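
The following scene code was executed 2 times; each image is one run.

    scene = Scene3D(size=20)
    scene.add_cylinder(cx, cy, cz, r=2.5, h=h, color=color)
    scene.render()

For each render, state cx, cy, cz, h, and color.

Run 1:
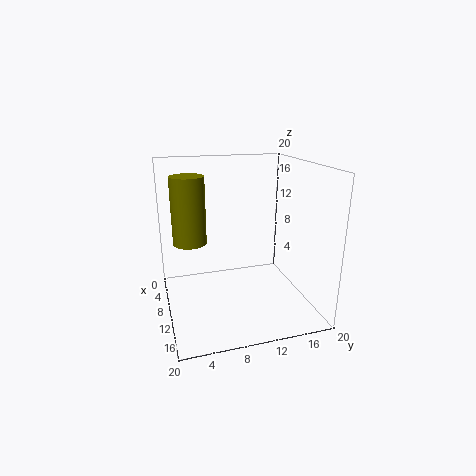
cx = 5
cy = 4
cz = 8
h = 10
color = 'olive'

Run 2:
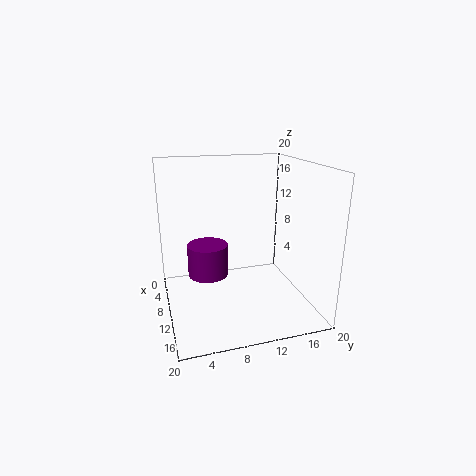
cx = 13.5
cy = 5
cz = 7
h = 4
color = 'purple'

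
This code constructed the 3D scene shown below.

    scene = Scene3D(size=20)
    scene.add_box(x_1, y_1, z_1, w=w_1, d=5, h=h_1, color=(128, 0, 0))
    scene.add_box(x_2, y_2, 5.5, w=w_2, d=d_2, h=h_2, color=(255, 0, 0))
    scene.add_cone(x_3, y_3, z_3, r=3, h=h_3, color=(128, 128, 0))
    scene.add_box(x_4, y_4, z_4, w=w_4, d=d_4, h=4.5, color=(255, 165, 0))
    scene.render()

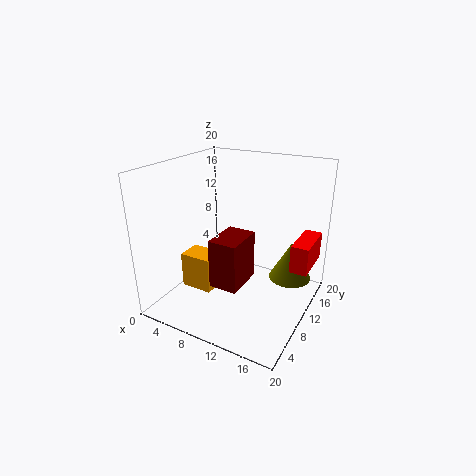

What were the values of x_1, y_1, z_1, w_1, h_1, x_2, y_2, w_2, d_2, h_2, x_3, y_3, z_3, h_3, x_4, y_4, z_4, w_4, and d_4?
x_1 = 10.5, y_1 = 2, z_1 = 7, w_1 = 3.5, h_1 = 6, x_2 = 17, y_2 = 12, w_2 = 2.5, d_2 = 6.5, h_2 = 4, x_3 = 16.5, y_3 = 14, z_3 = 3.5, h_3 = 5.5, x_4 = 6, y_4 = 2.5, z_4 = 5.5, w_4 = 4, d_4 = 3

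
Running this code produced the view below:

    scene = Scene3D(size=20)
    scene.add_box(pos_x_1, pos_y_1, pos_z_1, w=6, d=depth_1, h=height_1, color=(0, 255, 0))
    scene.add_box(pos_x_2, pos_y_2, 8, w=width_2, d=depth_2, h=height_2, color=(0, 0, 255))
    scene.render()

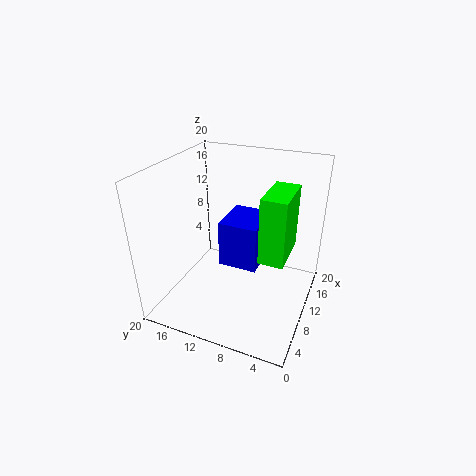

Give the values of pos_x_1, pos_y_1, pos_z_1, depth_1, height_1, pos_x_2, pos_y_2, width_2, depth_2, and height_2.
pos_x_1 = 4; pos_y_1 = 2; pos_z_1 = 11; depth_1 = 3; height_1 = 8; pos_x_2 = 6; pos_y_2 = 6; width_2 = 6; depth_2 = 5; height_2 = 6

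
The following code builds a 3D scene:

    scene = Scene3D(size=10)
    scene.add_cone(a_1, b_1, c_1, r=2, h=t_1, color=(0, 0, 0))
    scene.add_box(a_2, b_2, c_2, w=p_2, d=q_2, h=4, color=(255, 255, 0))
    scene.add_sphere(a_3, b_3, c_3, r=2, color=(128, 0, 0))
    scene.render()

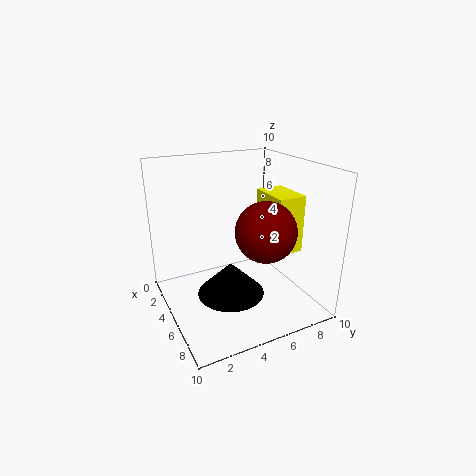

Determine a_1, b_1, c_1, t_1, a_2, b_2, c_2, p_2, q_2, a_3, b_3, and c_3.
a_1 = 8; b_1 = 3; c_1 = 3; t_1 = 2; a_2 = 4; b_2 = 7; c_2 = 4; p_2 = 3; q_2 = 2; a_3 = 7; b_3 = 6; c_3 = 6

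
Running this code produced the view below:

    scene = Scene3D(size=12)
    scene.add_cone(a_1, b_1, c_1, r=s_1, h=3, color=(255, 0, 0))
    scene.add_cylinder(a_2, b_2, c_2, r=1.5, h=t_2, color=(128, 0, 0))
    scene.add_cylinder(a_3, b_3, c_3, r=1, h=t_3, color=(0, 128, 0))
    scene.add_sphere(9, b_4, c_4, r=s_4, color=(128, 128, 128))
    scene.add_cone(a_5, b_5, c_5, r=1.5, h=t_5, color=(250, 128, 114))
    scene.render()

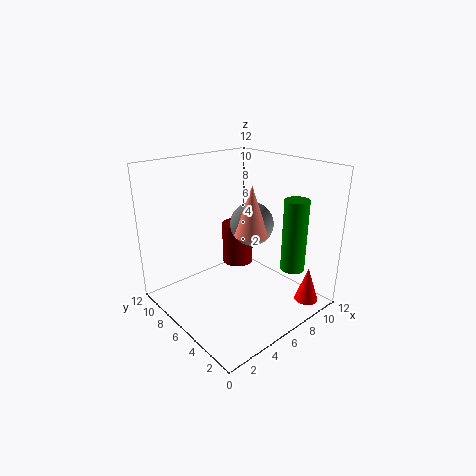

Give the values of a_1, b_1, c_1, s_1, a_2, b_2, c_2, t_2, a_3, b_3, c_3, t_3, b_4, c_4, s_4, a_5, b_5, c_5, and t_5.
a_1 = 10, b_1 = 1.5, c_1 = 0.5, s_1 = 1, a_2 = 9, b_2 = 9.5, c_2 = 1.5, t_2 = 4, a_3 = 9, b_3 = 2.5, c_3 = 3.5, t_3 = 6, b_4 = 7.5, c_4 = 6, s_4 = 2, a_5 = 8, b_5 = 6.5, c_5 = 5.5, t_5 = 4.5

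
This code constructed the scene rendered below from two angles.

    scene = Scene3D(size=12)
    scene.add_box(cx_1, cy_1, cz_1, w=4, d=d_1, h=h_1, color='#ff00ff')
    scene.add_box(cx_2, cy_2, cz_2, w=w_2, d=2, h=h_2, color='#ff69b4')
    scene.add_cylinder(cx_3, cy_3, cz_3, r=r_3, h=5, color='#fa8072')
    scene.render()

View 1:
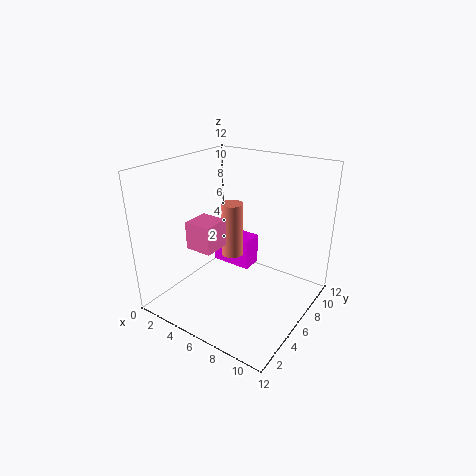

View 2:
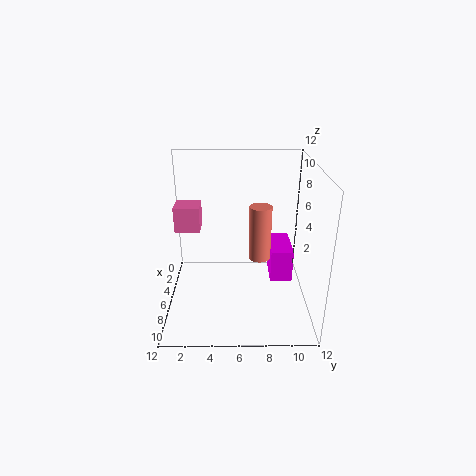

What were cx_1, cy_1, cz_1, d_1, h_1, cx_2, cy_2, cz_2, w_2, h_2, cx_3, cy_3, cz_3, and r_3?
cx_1 = 1, cy_1 = 9, cz_1 = 1, d_1 = 2, h_1 = 3, cx_2 = 5, cy_2 = 1, cz_2 = 7, w_2 = 2, h_2 = 2, cx_3 = 4, cy_3 = 8, cz_3 = 3, r_3 = 1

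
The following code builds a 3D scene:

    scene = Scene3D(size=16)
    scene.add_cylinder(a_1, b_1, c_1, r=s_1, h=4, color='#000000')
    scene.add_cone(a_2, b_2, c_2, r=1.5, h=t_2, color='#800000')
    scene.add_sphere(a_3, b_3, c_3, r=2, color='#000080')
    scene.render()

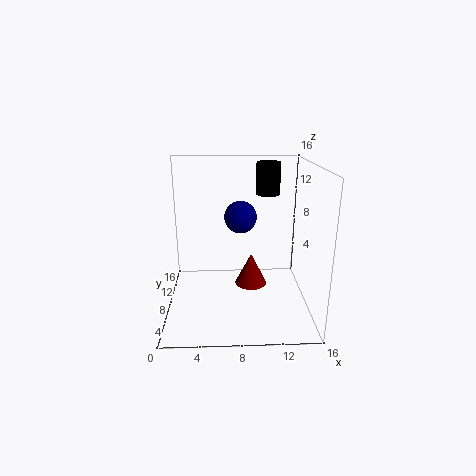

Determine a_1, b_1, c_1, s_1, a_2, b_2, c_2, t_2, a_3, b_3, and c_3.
a_1 = 12; b_1 = 14; c_1 = 11.5; s_1 = 1.5; a_2 = 9; b_2 = 2.5; c_2 = 5.5; t_2 = 3; a_3 = 8.5; b_3 = 12.5; c_3 = 9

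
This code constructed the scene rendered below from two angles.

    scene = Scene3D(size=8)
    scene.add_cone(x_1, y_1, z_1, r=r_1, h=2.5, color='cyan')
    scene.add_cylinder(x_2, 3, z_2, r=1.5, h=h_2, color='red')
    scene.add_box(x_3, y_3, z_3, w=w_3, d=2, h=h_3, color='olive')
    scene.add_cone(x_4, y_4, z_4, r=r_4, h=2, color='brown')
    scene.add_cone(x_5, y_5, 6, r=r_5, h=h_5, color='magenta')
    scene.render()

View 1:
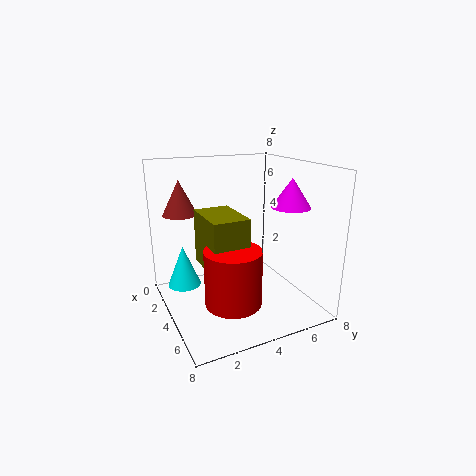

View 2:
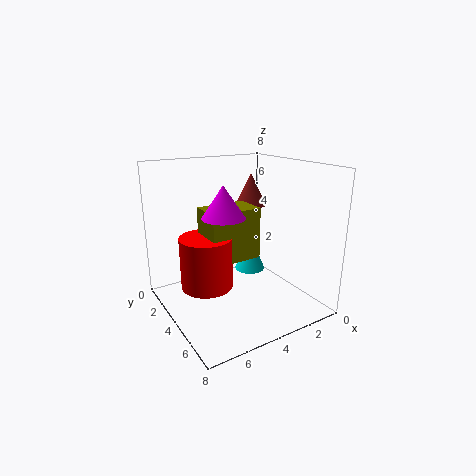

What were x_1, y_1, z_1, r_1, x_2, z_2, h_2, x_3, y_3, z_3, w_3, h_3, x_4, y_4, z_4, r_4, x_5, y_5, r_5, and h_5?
x_1 = 1.5; y_1 = 1.5; z_1 = 0.5; r_1 = 1; x_2 = 5.5; z_2 = 1; h_2 = 3; x_3 = 2.5; y_3 = 2; z_3 = 2.5; w_3 = 3; h_3 = 3; x_4 = 1.5; y_4 = 1.5; z_4 = 5; r_4 = 1; x_5 = 6; y_5 = 6; r_5 = 1; h_5 = 1.5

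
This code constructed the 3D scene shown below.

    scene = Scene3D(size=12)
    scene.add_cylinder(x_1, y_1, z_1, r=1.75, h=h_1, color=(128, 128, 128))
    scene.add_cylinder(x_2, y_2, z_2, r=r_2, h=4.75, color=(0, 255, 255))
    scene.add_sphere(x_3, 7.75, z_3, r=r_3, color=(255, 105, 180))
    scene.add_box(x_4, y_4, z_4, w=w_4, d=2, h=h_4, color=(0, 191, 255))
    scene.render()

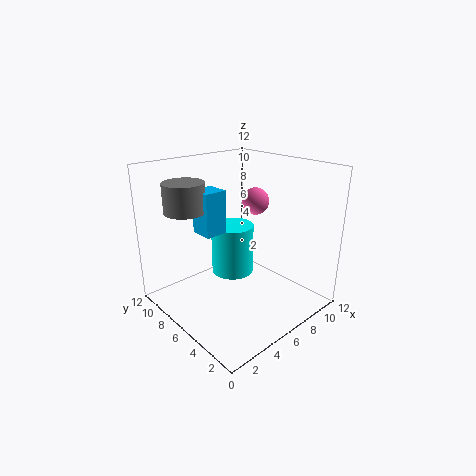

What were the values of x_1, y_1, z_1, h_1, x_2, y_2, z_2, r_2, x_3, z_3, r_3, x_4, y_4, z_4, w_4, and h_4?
x_1 = 3.25, y_1 = 9.5, z_1 = 8, h_1 = 2.5, x_2 = 8, y_2 = 9, z_2 = 1, r_2 = 2, x_3 = 9.75, z_3 = 8, r_3 = 1.25, x_4 = 4, y_4 = 7.5, z_4 = 6, w_4 = 2, h_4 = 3.75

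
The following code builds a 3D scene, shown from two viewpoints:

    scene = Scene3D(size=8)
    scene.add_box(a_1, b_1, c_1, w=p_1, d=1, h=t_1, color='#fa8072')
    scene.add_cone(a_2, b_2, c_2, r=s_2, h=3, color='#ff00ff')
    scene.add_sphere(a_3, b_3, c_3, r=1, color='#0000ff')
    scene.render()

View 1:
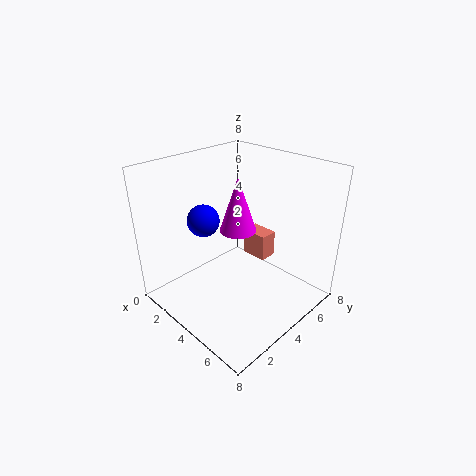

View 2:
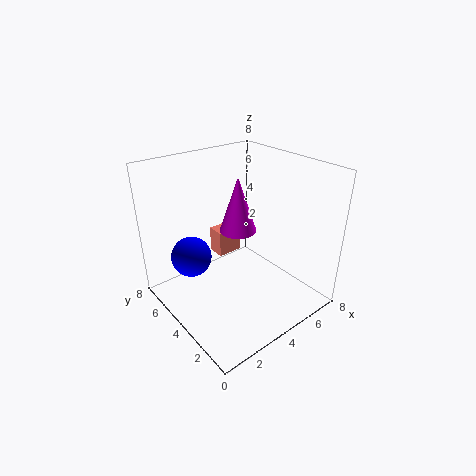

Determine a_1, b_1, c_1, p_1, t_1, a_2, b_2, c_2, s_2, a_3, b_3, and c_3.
a_1 = 3.5
b_1 = 5
c_1 = 2.5
p_1 = 1.5
t_1 = 1.5
a_2 = 4
b_2 = 4
c_2 = 4.5
s_2 = 1
a_3 = 1
b_3 = 4
c_3 = 4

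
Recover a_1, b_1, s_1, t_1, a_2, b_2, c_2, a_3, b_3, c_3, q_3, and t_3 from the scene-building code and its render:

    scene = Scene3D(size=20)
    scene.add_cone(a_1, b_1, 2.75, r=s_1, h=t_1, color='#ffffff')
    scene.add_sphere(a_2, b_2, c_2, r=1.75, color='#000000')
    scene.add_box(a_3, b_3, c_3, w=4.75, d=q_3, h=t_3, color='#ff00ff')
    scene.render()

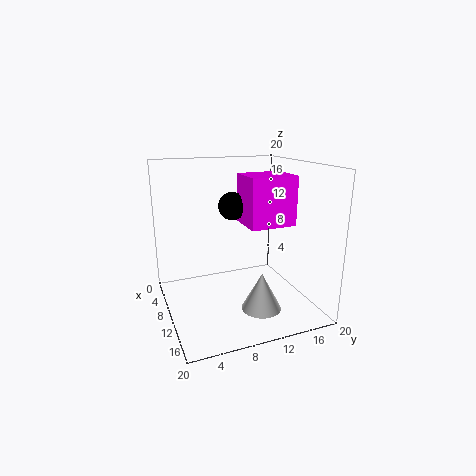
a_1 = 16.75, b_1 = 10.5, s_1 = 2.5, t_1 = 4.75, a_2 = 12.5, b_2 = 8.25, c_2 = 15.25, a_3 = 12.25, b_3 = 9, c_3 = 13.25, q_3 = 5.75, t_3 = 6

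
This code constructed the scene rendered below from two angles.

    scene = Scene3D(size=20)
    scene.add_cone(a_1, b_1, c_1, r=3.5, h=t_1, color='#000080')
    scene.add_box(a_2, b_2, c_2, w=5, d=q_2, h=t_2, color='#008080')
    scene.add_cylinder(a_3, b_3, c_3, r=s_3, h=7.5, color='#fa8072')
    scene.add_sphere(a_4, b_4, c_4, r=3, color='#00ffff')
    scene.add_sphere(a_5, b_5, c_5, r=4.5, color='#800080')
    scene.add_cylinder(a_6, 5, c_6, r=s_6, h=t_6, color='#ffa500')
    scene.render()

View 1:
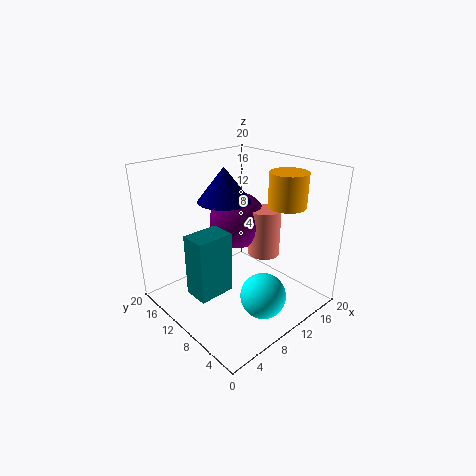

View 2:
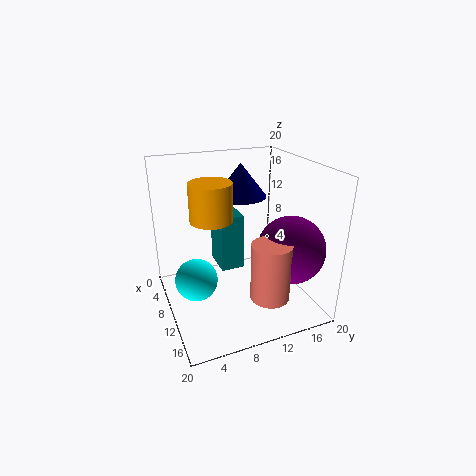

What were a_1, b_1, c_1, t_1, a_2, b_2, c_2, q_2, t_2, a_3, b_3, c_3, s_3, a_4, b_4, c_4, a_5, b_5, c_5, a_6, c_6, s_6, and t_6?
a_1 = 8.5
b_1 = 11
c_1 = 15.5
t_1 = 4.5
a_2 = 2.5
b_2 = 8.5
c_2 = 3.5
q_2 = 3.5
t_2 = 8.5
a_3 = 17
b_3 = 11.5
c_3 = 4.5
s_3 = 2.5
a_4 = 9
b_4 = 4
c_4 = 4
a_5 = 15
b_5 = 15.5
c_5 = 9.5
a_6 = 14
c_6 = 15
s_6 = 2.5
t_6 = 4.5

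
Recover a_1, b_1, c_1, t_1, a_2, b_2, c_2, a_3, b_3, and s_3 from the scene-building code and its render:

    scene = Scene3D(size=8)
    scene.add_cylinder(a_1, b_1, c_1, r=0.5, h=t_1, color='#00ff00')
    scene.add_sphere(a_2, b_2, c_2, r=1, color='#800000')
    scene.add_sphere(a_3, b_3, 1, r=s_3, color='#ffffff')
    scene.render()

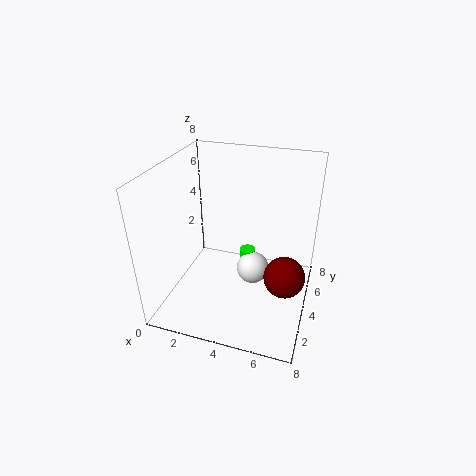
a_1 = 4
b_1 = 6
c_1 = 0.5
t_1 = 1.5
a_2 = 7
b_2 = 2
c_2 = 3.5
a_3 = 4.5
b_3 = 5.5
s_3 = 1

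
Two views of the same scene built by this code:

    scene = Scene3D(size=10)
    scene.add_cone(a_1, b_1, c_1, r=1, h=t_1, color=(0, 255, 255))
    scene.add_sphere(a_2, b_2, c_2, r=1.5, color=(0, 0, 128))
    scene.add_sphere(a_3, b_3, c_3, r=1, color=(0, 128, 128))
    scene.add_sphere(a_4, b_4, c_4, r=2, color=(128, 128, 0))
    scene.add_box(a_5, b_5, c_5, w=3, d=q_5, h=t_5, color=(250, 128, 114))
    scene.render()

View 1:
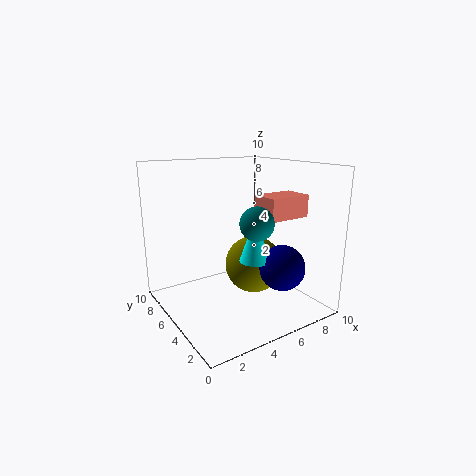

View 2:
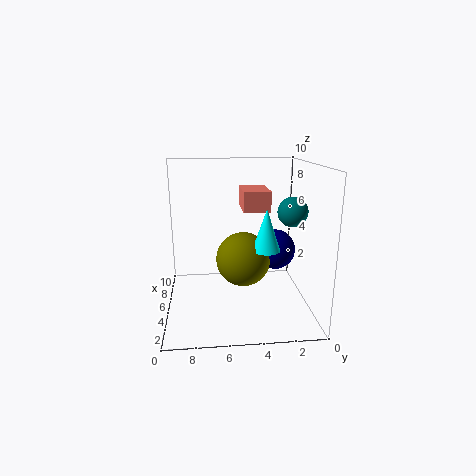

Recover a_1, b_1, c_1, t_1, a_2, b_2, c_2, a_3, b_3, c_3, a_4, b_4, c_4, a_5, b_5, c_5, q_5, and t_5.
a_1 = 5, b_1 = 3, c_1 = 4, t_1 = 3, a_2 = 6.5, b_2 = 2, c_2 = 3.5, a_3 = 4, b_3 = 1.5, c_3 = 7, a_4 = 6, b_4 = 4.5, c_4 = 3, a_5 = 6, b_5 = 2.5, c_5 = 6.5, q_5 = 2, t_5 = 1.5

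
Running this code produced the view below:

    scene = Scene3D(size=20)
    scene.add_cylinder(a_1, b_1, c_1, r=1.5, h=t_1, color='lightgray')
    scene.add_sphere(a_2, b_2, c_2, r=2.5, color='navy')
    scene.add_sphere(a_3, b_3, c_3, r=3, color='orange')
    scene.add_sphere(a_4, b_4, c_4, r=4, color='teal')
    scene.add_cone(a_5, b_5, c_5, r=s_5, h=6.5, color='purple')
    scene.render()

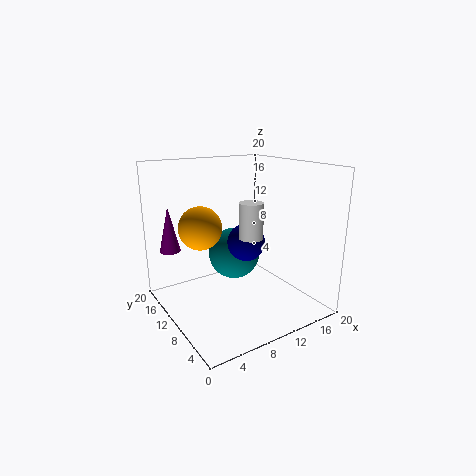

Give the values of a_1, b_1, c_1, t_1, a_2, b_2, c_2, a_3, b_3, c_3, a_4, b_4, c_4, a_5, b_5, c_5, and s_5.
a_1 = 9; b_1 = 5.5; c_1 = 11.5; t_1 = 4.5; a_2 = 10; b_2 = 8; c_2 = 10; a_3 = 5.5; b_3 = 12.5; c_3 = 11.5; a_4 = 12.5; b_4 = 15; c_4 = 5.5; a_5 = 2.5; b_5 = 16.5; c_5 = 7.5; s_5 = 1.5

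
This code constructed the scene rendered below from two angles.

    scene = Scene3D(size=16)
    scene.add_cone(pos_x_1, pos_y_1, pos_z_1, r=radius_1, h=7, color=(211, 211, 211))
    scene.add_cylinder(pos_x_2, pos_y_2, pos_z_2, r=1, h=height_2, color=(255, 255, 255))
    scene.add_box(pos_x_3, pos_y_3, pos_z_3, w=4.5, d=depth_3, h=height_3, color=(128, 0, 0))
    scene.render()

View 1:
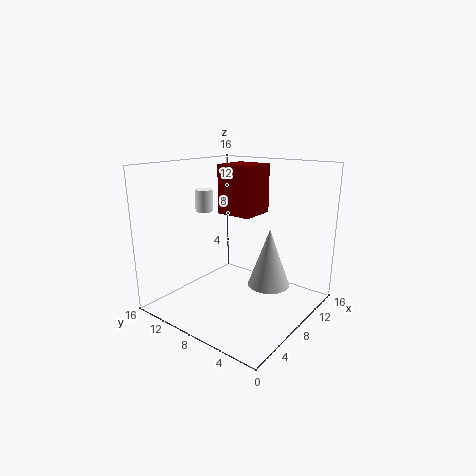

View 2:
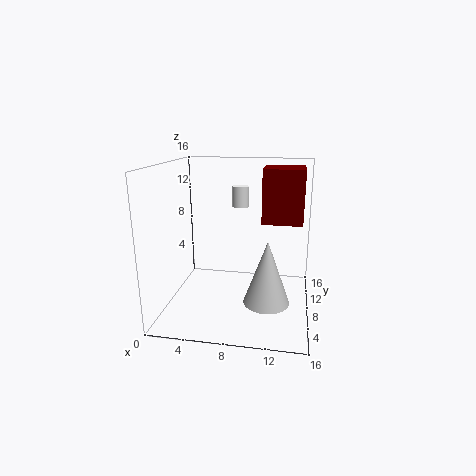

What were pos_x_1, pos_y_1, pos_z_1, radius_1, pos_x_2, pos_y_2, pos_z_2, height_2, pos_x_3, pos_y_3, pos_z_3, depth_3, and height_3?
pos_x_1 = 11.5
pos_y_1 = 6
pos_z_1 = 1.5
radius_1 = 2.5
pos_x_2 = 7.5
pos_y_2 = 12.5
pos_z_2 = 10.5
height_2 = 2.5
pos_x_3 = 10.5
pos_y_3 = 8.5
pos_z_3 = 9.5
depth_3 = 4.5
height_3 = 6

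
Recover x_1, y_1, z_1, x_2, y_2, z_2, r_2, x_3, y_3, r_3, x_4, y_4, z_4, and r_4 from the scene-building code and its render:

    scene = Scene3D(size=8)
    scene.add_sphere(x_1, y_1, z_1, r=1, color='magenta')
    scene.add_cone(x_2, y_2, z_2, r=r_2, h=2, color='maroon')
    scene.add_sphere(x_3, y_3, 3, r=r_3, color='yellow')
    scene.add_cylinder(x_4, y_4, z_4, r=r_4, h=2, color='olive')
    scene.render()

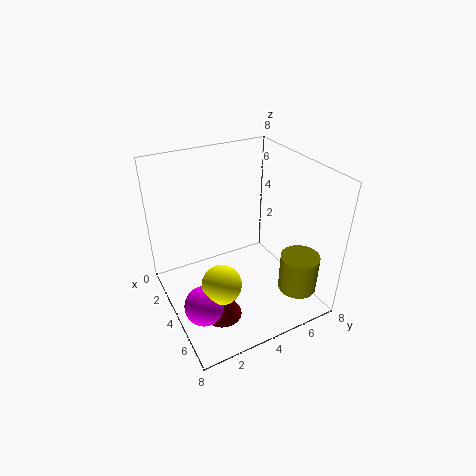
x_1 = 6
y_1 = 1
z_1 = 2
x_2 = 6
y_2 = 2
z_2 = 1
r_2 = 1
x_3 = 6
y_3 = 2
r_3 = 1
x_4 = 7
y_4 = 6
z_4 = 2
r_4 = 1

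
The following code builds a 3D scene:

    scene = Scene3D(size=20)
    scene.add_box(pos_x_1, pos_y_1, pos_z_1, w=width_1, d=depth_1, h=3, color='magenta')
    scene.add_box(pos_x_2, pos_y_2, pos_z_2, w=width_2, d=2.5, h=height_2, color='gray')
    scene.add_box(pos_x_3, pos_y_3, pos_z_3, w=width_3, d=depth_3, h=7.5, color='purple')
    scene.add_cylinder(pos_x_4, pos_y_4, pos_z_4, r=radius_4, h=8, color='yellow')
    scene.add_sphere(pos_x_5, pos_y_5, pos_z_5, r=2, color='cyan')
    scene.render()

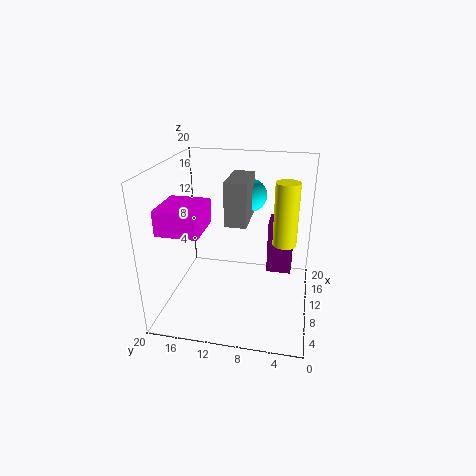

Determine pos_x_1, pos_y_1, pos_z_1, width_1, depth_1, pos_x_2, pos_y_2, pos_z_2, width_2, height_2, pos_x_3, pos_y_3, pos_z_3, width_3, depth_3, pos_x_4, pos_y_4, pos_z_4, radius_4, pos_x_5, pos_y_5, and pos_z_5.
pos_x_1 = 0.5; pos_y_1 = 12.5; pos_z_1 = 14; width_1 = 5.5; depth_1 = 5; pos_x_2 = 2.5; pos_y_2 = 7.5; pos_z_2 = 15; width_2 = 5.5; height_2 = 5; pos_x_3 = 11; pos_y_3 = 2.5; pos_z_3 = 4.5; width_3 = 4; depth_3 = 3.5; pos_x_4 = 7.5; pos_y_4 = 3.5; pos_z_4 = 11; radius_4 = 1.5; pos_x_5 = 8; pos_y_5 = 8; pos_z_5 = 17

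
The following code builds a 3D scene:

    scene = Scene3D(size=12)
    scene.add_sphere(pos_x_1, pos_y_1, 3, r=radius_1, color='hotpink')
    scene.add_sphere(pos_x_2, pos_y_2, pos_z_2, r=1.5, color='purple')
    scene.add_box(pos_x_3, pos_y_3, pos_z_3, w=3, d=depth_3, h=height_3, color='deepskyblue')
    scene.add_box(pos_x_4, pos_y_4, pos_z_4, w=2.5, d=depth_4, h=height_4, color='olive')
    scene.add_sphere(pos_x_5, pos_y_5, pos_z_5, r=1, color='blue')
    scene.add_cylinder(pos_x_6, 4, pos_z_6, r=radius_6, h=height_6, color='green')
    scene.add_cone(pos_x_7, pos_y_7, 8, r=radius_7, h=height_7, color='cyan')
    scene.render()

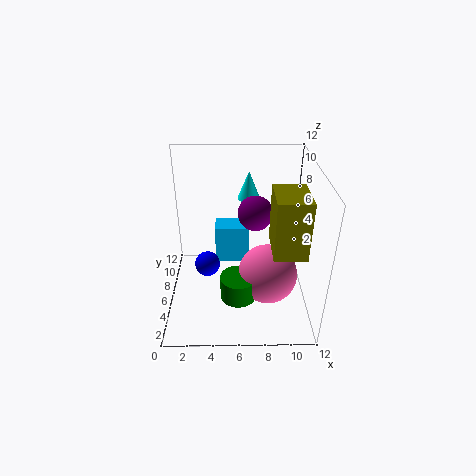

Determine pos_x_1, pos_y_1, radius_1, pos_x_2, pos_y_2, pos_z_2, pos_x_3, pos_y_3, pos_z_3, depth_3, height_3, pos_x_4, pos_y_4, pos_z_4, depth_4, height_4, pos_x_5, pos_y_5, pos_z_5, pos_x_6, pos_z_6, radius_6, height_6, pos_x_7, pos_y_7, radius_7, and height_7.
pos_x_1 = 8.5, pos_y_1 = 5, radius_1 = 2.5, pos_x_2 = 7.5, pos_y_2 = 7.5, pos_z_2 = 7.5, pos_x_3 = 4, pos_y_3 = 7.5, pos_z_3 = 2.5, depth_3 = 2, height_3 = 3.5, pos_x_4 = 8.5, pos_y_4 = 2, pos_z_4 = 6.5, depth_4 = 3.5, height_4 = 4.5, pos_x_5 = 3.5, pos_y_5 = 4.5, pos_z_5 = 4.5, pos_x_6 = 6, pos_z_6 = 1.5, radius_6 = 1.5, height_6 = 2, pos_x_7 = 7, pos_y_7 = 9.5, radius_7 = 1, height_7 = 2.5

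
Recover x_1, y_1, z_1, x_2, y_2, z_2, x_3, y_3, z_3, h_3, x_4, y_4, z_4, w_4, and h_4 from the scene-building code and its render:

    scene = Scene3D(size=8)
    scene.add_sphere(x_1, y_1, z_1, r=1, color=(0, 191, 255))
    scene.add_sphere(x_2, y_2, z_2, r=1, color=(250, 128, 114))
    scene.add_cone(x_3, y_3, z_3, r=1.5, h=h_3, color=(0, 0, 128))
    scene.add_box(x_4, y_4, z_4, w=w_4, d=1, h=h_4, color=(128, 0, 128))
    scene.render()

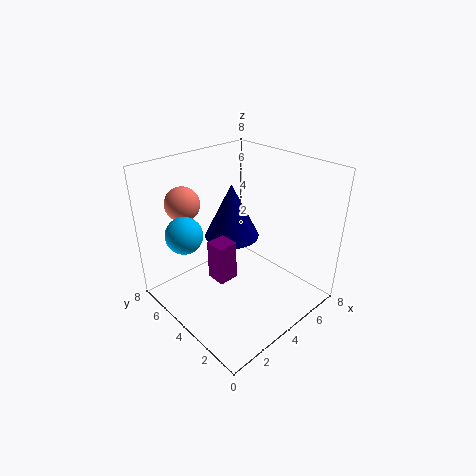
x_1 = 1.5; y_1 = 5.5; z_1 = 4.5; x_2 = 2.5; y_2 = 7; z_2 = 5.5; x_3 = 4; y_3 = 4.5; z_3 = 4; h_3 = 3; x_4 = 1.5; y_4 = 2.5; z_4 = 3; w_4 = 1; h_4 = 2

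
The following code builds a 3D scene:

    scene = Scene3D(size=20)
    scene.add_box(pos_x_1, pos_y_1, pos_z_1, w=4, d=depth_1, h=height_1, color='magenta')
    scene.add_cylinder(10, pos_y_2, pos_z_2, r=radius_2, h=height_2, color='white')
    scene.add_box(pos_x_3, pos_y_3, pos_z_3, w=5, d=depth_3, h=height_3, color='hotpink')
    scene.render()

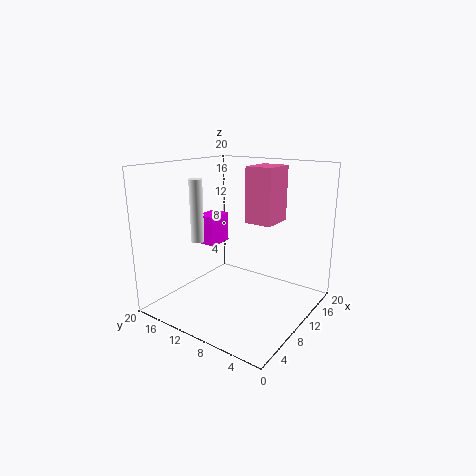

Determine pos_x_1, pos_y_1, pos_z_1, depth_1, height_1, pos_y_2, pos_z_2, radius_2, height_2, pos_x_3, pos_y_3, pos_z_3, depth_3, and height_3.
pos_x_1 = 10.5
pos_y_1 = 15
pos_z_1 = 7.5
depth_1 = 3
height_1 = 4.5
pos_y_2 = 17.5
pos_z_2 = 8
radius_2 = 1
height_2 = 9.5
pos_x_3 = 12.5
pos_y_3 = 6.5
pos_z_3 = 11.5
depth_3 = 4
height_3 = 8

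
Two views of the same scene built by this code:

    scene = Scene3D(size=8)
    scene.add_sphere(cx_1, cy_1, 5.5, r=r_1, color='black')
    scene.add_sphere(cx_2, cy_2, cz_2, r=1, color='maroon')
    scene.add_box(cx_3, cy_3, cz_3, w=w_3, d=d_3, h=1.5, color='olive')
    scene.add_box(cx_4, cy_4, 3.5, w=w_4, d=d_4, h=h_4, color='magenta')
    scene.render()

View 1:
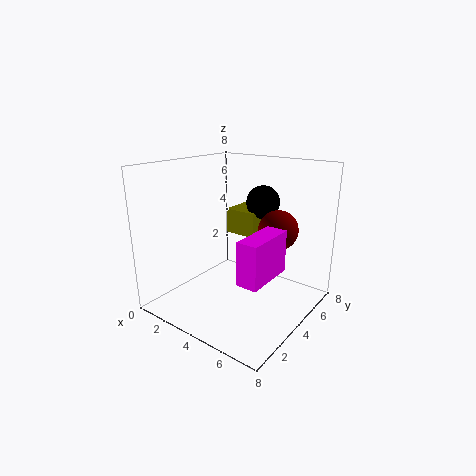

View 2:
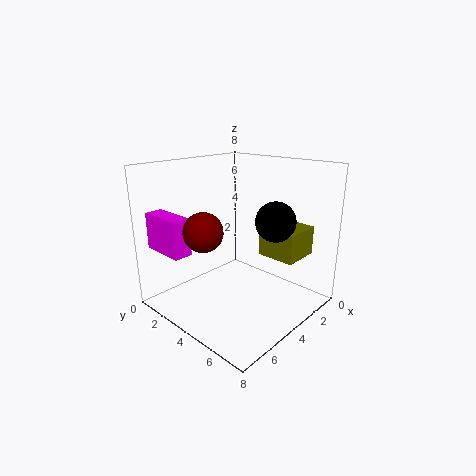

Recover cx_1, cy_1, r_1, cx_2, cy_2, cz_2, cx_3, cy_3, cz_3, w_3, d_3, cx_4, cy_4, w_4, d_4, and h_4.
cx_1 = 4; cy_1 = 6.5; r_1 = 1; cx_2 = 6.5; cy_2 = 4; cz_2 = 5; cx_3 = 2; cy_3 = 5.5; cz_3 = 3.5; w_3 = 2; d_3 = 2; cx_4 = 6.5; cy_4 = 0.5; w_4 = 1; d_4 = 2.5; h_4 = 2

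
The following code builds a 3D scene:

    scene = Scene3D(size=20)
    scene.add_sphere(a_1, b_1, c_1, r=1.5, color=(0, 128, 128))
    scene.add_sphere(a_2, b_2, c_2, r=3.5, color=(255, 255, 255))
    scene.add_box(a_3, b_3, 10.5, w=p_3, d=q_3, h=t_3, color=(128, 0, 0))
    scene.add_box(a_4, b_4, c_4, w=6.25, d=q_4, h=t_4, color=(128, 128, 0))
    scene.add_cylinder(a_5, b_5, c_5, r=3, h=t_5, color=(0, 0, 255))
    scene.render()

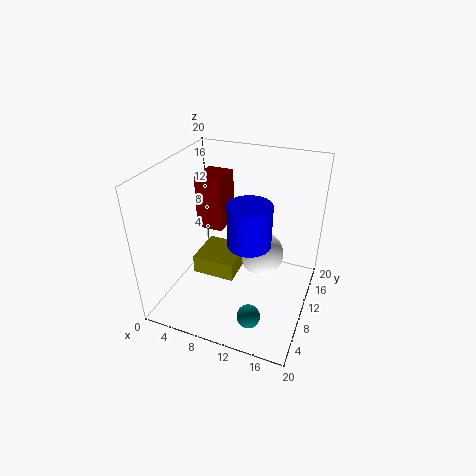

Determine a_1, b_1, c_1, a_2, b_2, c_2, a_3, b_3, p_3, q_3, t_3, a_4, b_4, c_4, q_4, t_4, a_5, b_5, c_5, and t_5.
a_1 = 14.25, b_1 = 3, c_1 = 3.25, a_2 = 11.75, b_2 = 15.75, c_2 = 4, a_3 = 3.75, b_3 = 10, p_3 = 3.75, q_3 = 4.5, t_3 = 7.5, a_4 = 3.25, b_4 = 8.75, c_4 = 3, q_4 = 6.25, t_4 = 2.75, a_5 = 11.75, b_5 = 9.75, c_5 = 9.5, t_5 = 6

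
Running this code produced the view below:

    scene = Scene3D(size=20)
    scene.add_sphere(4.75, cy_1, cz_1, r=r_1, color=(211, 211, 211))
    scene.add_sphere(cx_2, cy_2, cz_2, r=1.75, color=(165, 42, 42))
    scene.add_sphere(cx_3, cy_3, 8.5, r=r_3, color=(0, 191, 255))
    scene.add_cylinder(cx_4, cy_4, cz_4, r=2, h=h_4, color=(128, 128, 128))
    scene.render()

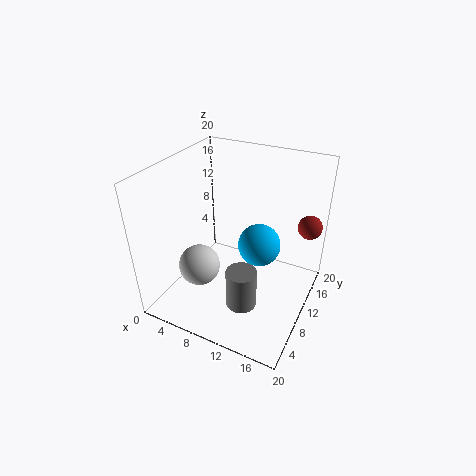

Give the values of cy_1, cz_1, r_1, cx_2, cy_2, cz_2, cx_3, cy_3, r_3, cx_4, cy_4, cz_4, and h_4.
cy_1 = 7.75, cz_1 = 5, r_1 = 3, cx_2 = 18.25, cy_2 = 16.75, cz_2 = 10.25, cx_3 = 12.5, cy_3 = 11.75, r_3 = 3, cx_4 = 13, cy_4 = 5, cz_4 = 3.5, h_4 = 5.25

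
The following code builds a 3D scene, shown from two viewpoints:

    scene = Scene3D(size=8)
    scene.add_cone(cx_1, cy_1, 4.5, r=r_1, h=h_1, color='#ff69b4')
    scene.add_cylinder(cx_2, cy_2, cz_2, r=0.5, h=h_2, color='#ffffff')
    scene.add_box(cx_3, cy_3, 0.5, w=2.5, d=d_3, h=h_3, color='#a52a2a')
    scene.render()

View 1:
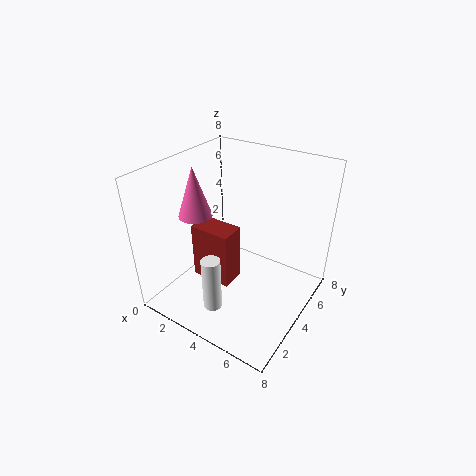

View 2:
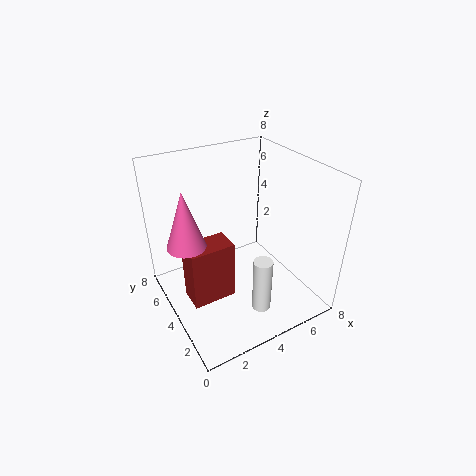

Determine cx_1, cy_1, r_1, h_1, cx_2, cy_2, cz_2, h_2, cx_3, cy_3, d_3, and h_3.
cx_1 = 1; cy_1 = 4; r_1 = 1; h_1 = 3; cx_2 = 4; cy_2 = 1.5; cz_2 = 1; h_2 = 3; cx_3 = 1; cy_3 = 3.5; d_3 = 1.5; h_3 = 3.5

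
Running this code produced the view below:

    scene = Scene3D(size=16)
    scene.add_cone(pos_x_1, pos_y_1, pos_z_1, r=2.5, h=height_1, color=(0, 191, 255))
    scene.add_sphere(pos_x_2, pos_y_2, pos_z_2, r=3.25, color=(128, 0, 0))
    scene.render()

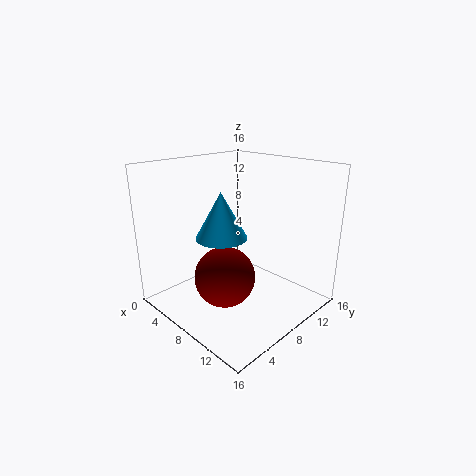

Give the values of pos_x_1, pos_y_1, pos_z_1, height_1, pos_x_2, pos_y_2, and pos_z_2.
pos_x_1 = 9.75
pos_y_1 = 4
pos_z_1 = 9.75
height_1 = 4.5
pos_x_2 = 8.75
pos_y_2 = 5.25
pos_z_2 = 4.5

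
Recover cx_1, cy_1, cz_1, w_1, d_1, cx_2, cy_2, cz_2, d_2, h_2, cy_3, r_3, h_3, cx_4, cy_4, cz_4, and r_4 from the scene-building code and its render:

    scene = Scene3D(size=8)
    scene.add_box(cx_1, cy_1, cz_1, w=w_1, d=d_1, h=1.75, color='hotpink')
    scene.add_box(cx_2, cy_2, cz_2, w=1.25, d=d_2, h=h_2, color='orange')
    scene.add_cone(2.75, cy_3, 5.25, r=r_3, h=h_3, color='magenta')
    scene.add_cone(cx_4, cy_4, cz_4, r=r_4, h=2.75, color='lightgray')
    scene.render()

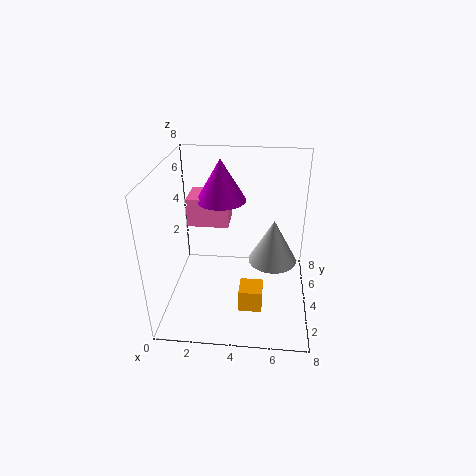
cx_1 = 0.75
cy_1 = 5.5
cz_1 = 3.75
w_1 = 2.5
d_1 = 2
cx_2 = 4.25
cy_2 = 1.75
cz_2 = 0.75
d_2 = 1.25
h_2 = 1.25
cy_3 = 6.25
r_3 = 1.5
h_3 = 2.5
cx_4 = 6
cy_4 = 5.75
cz_4 = 1.5
r_4 = 1.5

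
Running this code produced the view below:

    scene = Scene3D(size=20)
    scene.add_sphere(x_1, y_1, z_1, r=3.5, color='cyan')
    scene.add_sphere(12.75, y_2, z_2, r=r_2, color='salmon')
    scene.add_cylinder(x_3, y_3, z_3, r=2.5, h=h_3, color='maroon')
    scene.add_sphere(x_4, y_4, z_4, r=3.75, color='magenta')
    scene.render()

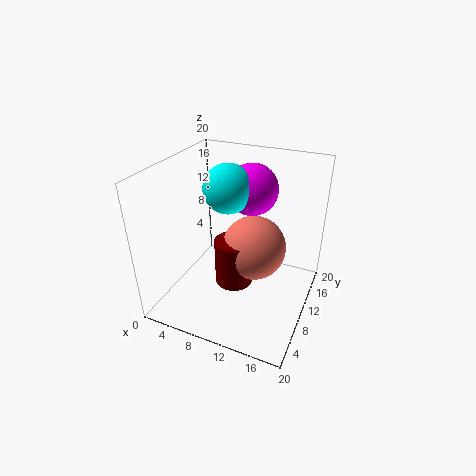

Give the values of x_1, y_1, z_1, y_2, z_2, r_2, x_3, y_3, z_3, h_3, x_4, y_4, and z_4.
x_1 = 7.5; y_1 = 12.25; z_1 = 16; y_2 = 9; z_2 = 9.75; r_2 = 4.25; x_3 = 10.75; y_3 = 7; z_3 = 5.25; h_3 = 6.25; x_4 = 10; y_4 = 15; z_4 = 15.25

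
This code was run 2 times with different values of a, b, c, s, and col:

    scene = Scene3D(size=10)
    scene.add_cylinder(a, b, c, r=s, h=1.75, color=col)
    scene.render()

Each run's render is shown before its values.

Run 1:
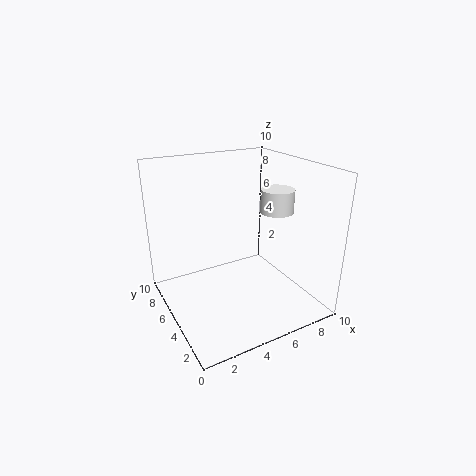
a = 8.75, b = 5.75, c = 6, s = 1.25, col = 'white'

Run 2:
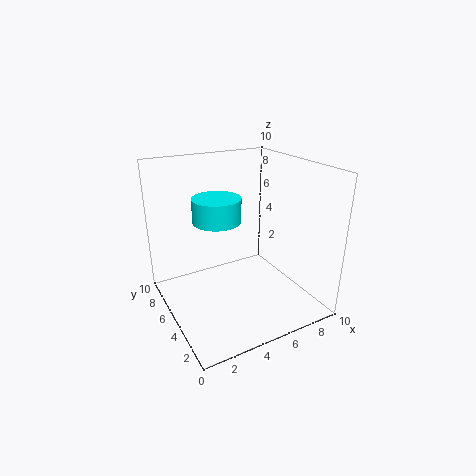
a = 4.25, b = 6.75, c = 5.75, s = 1.75, col = 'cyan'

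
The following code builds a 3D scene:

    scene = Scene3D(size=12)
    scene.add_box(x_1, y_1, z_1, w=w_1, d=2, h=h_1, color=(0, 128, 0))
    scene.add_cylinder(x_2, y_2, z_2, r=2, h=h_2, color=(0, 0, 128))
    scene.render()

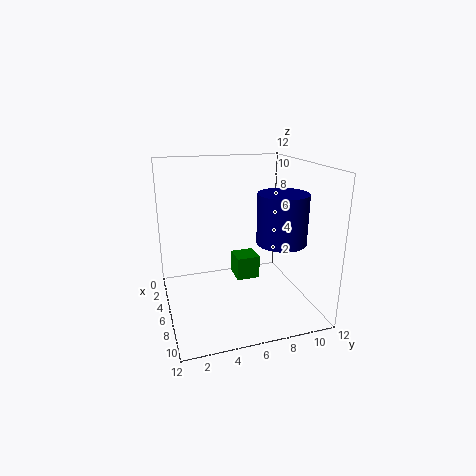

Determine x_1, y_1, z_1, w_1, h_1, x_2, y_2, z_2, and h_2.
x_1 = 4, y_1 = 6, z_1 = 2, w_1 = 2, h_1 = 2, x_2 = 8, y_2 = 9, z_2 = 6, h_2 = 4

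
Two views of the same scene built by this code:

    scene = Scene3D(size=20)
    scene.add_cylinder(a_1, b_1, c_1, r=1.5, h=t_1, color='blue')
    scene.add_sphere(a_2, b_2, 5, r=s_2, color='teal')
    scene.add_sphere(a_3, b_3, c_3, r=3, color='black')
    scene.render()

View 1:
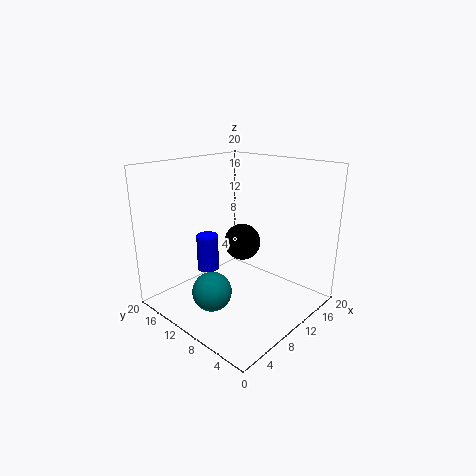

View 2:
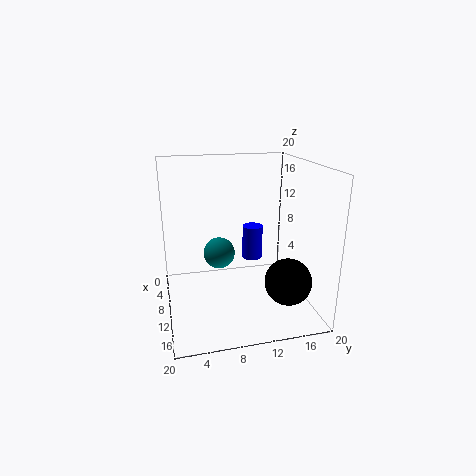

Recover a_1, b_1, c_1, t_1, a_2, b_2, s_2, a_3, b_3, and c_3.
a_1 = 7; b_1 = 13; c_1 = 5.5; t_1 = 5; a_2 = 3.5; b_2 = 8.5; s_2 = 2.5; a_3 = 16.5; b_3 = 15; c_3 = 6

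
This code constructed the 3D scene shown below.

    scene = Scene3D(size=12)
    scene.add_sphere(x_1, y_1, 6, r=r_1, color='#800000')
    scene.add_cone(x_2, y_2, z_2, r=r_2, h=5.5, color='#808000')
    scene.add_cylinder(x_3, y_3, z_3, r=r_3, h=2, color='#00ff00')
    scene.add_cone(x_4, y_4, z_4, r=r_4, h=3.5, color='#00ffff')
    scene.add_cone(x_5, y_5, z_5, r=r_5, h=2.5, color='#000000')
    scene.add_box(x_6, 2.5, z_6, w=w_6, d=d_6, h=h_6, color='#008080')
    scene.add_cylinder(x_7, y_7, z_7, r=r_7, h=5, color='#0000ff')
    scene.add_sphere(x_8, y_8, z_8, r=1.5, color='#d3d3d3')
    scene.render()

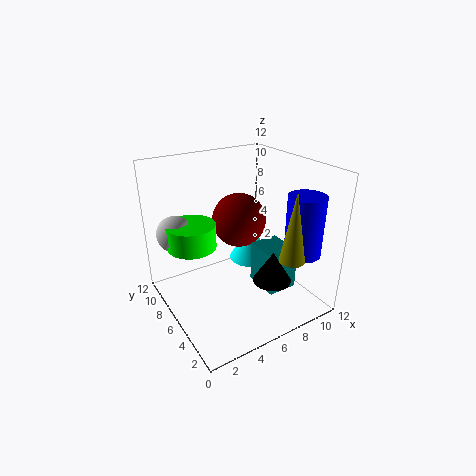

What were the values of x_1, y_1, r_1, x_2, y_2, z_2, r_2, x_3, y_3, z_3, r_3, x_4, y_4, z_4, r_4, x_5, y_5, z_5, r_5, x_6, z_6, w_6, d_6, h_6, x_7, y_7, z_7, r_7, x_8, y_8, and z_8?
x_1 = 8, y_1 = 9, r_1 = 2.5, x_2 = 8, y_2 = 1.5, z_2 = 5.5, r_2 = 1, x_3 = 2.5, y_3 = 7.5, z_3 = 5.5, r_3 = 2, x_4 = 9, y_4 = 8.5, z_4 = 2, r_4 = 2, x_5 = 7, y_5 = 2.5, z_5 = 3.5, r_5 = 1.5, x_6 = 7, z_6 = 2, w_6 = 2.5, d_6 = 3, h_6 = 3.5, x_7 = 10, y_7 = 2.5, z_7 = 5, r_7 = 1.5, x_8 = 1.5, y_8 = 8.5, z_8 = 6.5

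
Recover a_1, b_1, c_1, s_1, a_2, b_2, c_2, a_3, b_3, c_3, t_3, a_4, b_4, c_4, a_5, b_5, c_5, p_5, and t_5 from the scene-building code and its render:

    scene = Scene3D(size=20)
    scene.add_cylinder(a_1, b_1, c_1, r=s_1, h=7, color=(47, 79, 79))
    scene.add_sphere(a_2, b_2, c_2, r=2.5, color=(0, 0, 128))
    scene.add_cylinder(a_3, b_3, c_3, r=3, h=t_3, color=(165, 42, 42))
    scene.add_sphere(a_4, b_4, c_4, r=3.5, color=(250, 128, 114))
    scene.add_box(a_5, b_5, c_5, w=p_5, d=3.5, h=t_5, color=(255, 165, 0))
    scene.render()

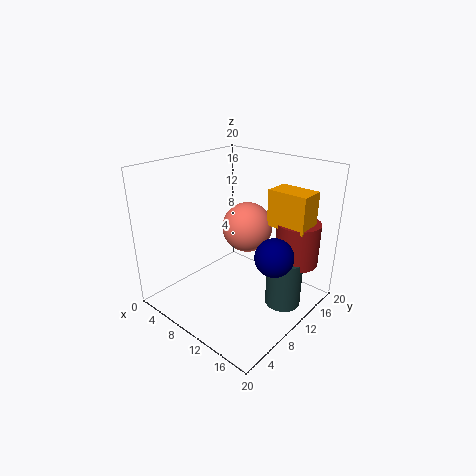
a_1 = 16, b_1 = 13, c_1 = 0.5, s_1 = 2.5, a_2 = 16.5, b_2 = 9.5, c_2 = 9.5, a_3 = 16.5, b_3 = 15, c_3 = 6.5, t_3 = 6, a_4 = 10, b_4 = 12, c_4 = 11, a_5 = 13, b_5 = 12.5, c_5 = 12, p_5 = 5.5, t_5 = 5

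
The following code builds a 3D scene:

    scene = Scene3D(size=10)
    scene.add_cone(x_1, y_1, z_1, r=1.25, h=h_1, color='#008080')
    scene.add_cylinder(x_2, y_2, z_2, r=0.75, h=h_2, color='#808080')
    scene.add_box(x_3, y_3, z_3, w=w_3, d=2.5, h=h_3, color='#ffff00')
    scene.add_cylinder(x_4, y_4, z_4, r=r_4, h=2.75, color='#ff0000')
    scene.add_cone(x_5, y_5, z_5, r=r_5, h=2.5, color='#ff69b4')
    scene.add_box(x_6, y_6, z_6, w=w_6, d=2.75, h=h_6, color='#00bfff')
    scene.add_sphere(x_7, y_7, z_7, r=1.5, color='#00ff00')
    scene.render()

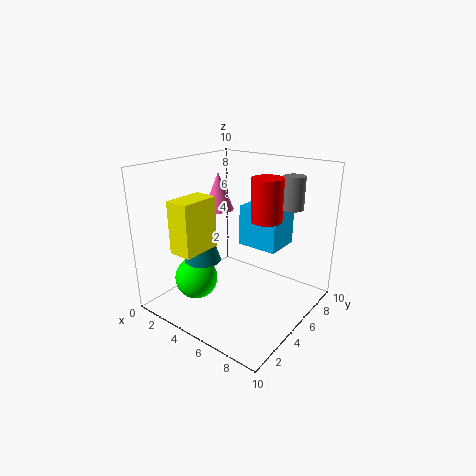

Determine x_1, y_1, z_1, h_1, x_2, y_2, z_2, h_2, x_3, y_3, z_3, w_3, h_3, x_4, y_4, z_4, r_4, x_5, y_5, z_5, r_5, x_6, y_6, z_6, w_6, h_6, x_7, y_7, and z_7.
x_1 = 3.25
y_1 = 3.25
z_1 = 3.5
h_1 = 4
x_2 = 7.75
y_2 = 7.5
z_2 = 7
h_2 = 2.25
x_3 = 3.5
y_3 = 0.25
z_3 = 5.25
w_3 = 1.5
h_3 = 3.25
x_4 = 7.25
y_4 = 5
z_4 = 6.75
r_4 = 1
x_5 = 3.75
y_5 = 4.5
z_5 = 7
r_5 = 1
x_6 = 4
y_6 = 6.5
z_6 = 3.75
w_6 = 3
h_6 = 3
x_7 = 2.75
y_7 = 3
z_7 = 2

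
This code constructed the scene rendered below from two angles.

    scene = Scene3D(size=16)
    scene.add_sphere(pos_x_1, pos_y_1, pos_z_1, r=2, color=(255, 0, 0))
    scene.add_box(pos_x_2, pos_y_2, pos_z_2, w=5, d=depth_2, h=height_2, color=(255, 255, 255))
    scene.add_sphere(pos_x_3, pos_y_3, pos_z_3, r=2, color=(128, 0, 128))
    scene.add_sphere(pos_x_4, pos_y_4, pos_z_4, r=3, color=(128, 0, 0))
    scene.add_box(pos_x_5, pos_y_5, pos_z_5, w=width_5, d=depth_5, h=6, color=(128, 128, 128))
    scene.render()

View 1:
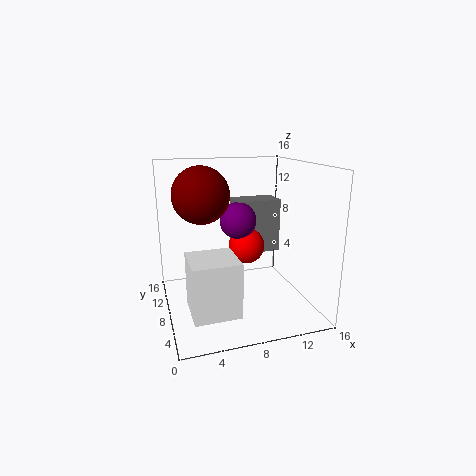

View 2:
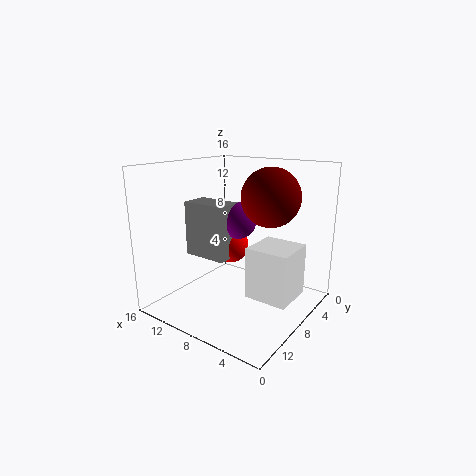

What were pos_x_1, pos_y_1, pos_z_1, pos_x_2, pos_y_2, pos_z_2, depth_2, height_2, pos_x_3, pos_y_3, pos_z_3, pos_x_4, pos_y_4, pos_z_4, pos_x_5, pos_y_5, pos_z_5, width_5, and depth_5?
pos_x_1 = 9, pos_y_1 = 8, pos_z_1 = 7, pos_x_2 = 2, pos_y_2 = 3, pos_z_2 = 1, depth_2 = 5, height_2 = 6, pos_x_3 = 8, pos_y_3 = 8, pos_z_3 = 10, pos_x_4 = 4, pos_y_4 = 8, pos_z_4 = 13, pos_x_5 = 8, pos_y_5 = 8, pos_z_5 = 6, width_5 = 5, depth_5 = 3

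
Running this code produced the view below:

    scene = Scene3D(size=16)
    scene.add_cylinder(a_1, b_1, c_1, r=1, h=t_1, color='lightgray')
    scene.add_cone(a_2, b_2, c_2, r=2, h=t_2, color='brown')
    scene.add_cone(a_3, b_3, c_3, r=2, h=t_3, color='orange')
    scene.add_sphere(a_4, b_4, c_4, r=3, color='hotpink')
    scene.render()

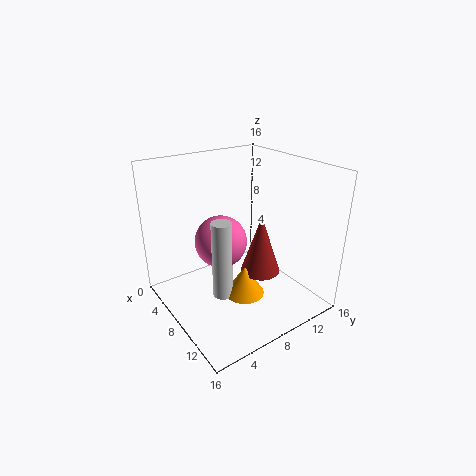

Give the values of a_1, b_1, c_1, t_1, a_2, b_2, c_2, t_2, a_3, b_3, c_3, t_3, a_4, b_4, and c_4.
a_1 = 11
b_1 = 4
c_1 = 4
t_1 = 8
a_2 = 12
b_2 = 8
c_2 = 6
t_2 = 6
a_3 = 12
b_3 = 6
c_3 = 4
t_3 = 3
a_4 = 6
b_4 = 7
c_4 = 7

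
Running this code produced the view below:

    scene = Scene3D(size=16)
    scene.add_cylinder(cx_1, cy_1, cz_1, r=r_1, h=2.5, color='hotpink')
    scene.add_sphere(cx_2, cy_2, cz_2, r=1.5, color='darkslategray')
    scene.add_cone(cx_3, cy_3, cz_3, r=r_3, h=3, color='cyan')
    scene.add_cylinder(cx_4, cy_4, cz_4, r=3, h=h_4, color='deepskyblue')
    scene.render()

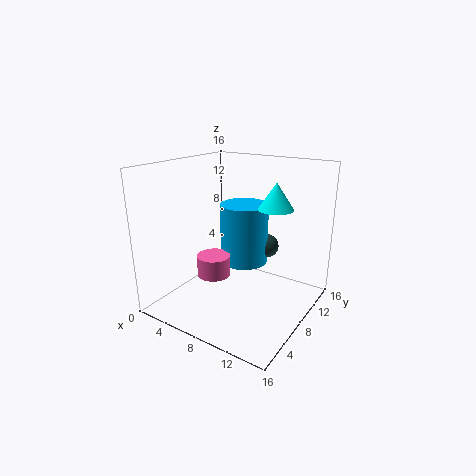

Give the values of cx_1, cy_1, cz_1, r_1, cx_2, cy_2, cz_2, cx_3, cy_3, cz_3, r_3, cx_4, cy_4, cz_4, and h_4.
cx_1 = 4.5, cy_1 = 8, cz_1 = 2.5, r_1 = 2, cx_2 = 8.5, cy_2 = 14, cz_2 = 5, cx_3 = 11, cy_3 = 11, cz_3 = 11, r_3 = 2, cx_4 = 6, cy_4 = 12.5, cz_4 = 3, h_4 = 7.5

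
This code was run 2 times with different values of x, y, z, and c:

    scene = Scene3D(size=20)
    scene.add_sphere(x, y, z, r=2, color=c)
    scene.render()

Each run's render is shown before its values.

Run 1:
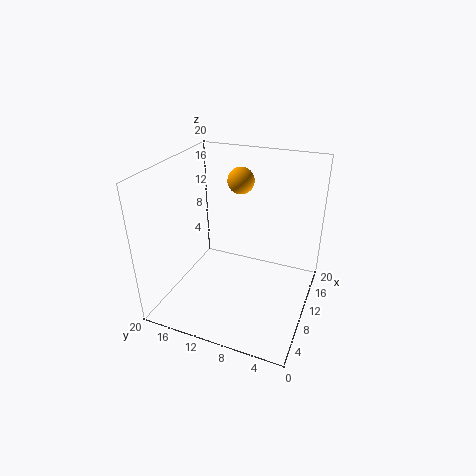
x = 16, y = 12, z = 16, c = 'orange'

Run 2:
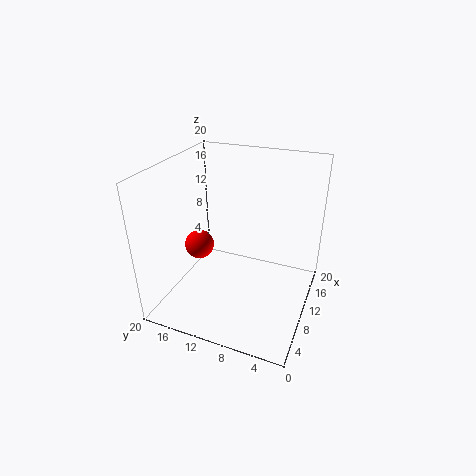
x = 8, y = 15, z = 9, c = 'red'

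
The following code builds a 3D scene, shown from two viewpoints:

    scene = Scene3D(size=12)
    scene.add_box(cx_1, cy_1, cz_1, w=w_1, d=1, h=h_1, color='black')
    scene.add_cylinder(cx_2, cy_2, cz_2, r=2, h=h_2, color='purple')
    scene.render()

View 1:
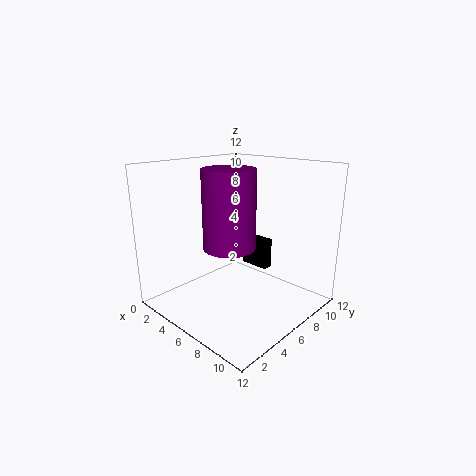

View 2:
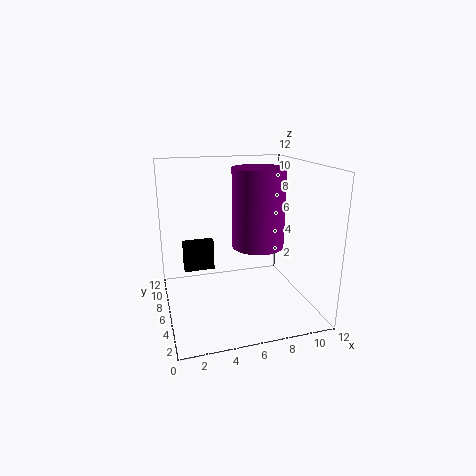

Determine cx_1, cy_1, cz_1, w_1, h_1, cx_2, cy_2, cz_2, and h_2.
cx_1 = 2; cy_1 = 11; cz_1 = 1; w_1 = 3; h_1 = 3; cx_2 = 7; cy_2 = 4; cz_2 = 6; h_2 = 6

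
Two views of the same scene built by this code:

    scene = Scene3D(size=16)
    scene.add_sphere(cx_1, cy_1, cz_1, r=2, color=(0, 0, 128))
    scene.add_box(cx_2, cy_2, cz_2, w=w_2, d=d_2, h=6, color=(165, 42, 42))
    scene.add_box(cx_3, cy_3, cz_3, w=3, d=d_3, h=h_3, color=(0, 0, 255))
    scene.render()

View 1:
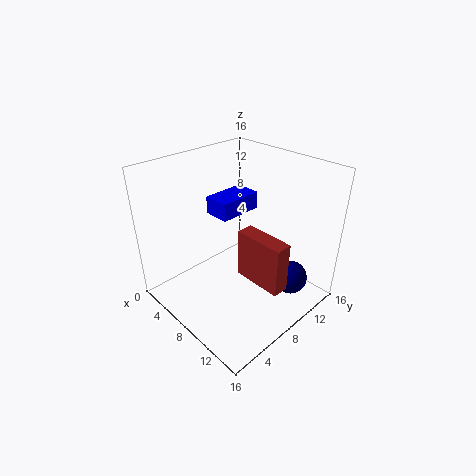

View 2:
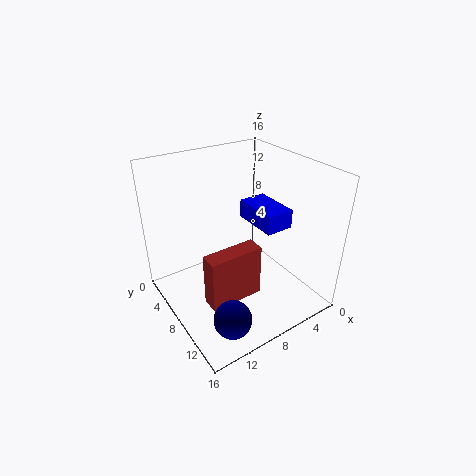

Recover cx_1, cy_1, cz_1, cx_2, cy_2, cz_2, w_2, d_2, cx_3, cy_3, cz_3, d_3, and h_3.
cx_1 = 12; cy_1 = 13; cz_1 = 2; cx_2 = 7; cy_2 = 9; cz_2 = 2; w_2 = 6; d_2 = 2; cx_3 = 4; cy_3 = 7; cz_3 = 10; d_3 = 5; h_3 = 2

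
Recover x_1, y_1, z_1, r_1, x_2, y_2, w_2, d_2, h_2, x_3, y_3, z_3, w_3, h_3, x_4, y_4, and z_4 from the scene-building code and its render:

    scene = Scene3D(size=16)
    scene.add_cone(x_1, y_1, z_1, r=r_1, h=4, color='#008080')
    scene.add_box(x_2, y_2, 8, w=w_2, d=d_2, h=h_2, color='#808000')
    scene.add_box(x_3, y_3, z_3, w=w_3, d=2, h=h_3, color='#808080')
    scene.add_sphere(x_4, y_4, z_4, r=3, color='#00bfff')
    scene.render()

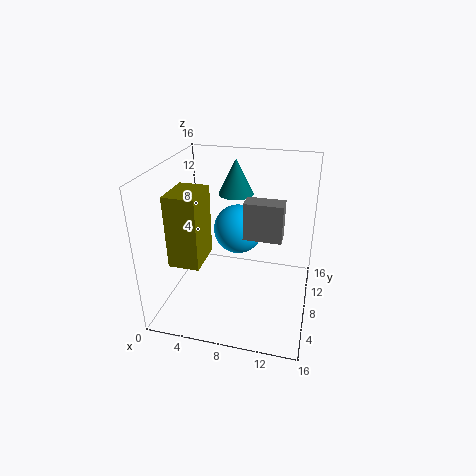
x_1 = 7
y_1 = 11
z_1 = 12
r_1 = 2
x_2 = 3
y_2 = 1
w_2 = 3
d_2 = 4
h_2 = 7
x_3 = 9
y_3 = 6
z_3 = 9
w_3 = 4
h_3 = 4
x_4 = 7
y_4 = 12
z_4 = 7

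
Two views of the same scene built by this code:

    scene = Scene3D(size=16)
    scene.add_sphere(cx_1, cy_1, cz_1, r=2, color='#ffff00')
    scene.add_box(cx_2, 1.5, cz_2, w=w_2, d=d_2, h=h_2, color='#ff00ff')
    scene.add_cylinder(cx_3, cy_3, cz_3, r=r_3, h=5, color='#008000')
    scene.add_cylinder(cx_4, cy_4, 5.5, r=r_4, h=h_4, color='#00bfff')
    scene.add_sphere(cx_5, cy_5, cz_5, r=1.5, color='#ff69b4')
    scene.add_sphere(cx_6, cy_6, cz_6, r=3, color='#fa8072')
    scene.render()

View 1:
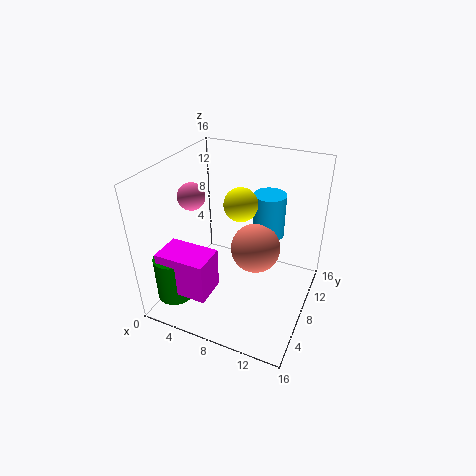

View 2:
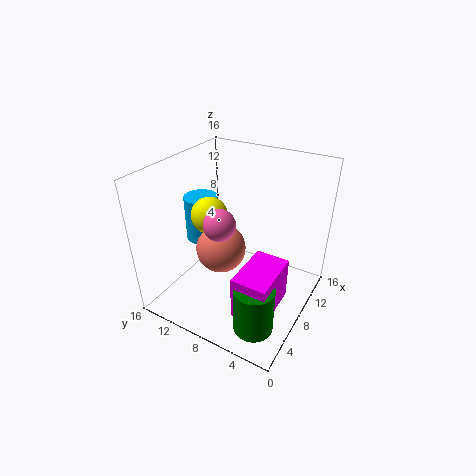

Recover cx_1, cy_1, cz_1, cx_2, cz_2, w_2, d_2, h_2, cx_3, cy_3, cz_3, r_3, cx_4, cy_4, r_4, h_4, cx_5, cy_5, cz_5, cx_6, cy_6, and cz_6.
cx_1 = 7
cy_1 = 11
cz_1 = 10.5
cx_2 = 1.5
cz_2 = 3.5
w_2 = 5.5
d_2 = 3.5
h_2 = 4.5
cx_3 = 2.5
cy_3 = 3
cz_3 = 2
r_3 = 2
cx_4 = 9.5
cy_4 = 14
r_4 = 2
h_4 = 5.5
cx_5 = 3
cy_5 = 7
cz_5 = 12.5
cx_6 = 9
cy_6 = 11
cz_6 = 5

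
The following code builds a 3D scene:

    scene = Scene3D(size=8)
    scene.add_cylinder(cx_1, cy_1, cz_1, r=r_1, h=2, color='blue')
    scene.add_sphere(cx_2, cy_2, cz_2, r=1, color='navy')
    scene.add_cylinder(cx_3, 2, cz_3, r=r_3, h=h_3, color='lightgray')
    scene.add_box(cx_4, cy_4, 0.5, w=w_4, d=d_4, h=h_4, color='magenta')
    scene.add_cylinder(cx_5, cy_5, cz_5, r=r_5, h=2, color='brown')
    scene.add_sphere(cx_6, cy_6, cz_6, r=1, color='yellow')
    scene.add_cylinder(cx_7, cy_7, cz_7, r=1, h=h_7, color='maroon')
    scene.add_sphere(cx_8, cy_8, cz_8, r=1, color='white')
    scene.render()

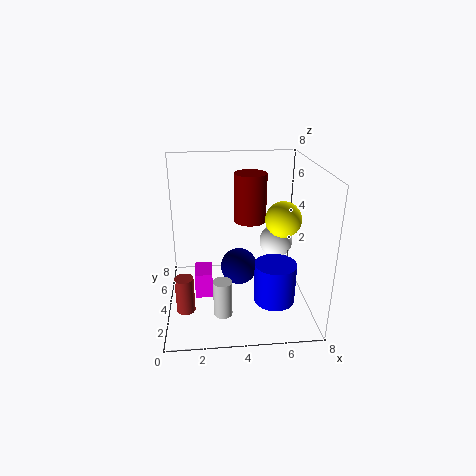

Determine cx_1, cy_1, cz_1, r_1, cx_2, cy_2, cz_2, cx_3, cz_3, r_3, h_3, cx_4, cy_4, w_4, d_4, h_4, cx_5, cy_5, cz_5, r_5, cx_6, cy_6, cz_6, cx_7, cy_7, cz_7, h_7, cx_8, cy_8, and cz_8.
cx_1 = 5.5
cy_1 = 1
cz_1 = 2
r_1 = 1
cx_2 = 4
cy_2 = 3.5
cz_2 = 2.5
cx_3 = 3
cz_3 = 0.5
r_3 = 0.5
h_3 = 2
cx_4 = 1.5
cy_4 = 3.5
w_4 = 1
d_4 = 1.5
h_4 = 1.5
cx_5 = 1
cy_5 = 2.5
cz_5 = 0.5
r_5 = 0.5
cx_6 = 6.5
cy_6 = 4
cz_6 = 5
cx_7 = 5
cy_7 = 6.5
cz_7 = 4
h_7 = 3
cx_8 = 6.5
cy_8 = 5.5
cz_8 = 3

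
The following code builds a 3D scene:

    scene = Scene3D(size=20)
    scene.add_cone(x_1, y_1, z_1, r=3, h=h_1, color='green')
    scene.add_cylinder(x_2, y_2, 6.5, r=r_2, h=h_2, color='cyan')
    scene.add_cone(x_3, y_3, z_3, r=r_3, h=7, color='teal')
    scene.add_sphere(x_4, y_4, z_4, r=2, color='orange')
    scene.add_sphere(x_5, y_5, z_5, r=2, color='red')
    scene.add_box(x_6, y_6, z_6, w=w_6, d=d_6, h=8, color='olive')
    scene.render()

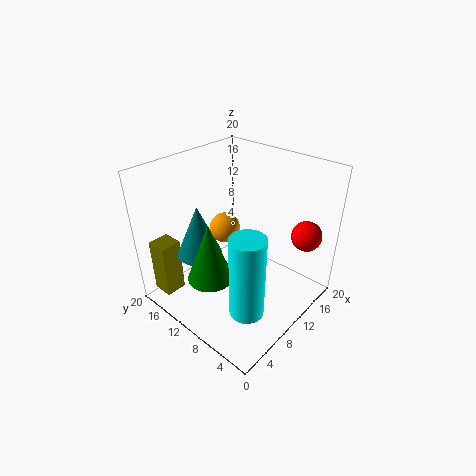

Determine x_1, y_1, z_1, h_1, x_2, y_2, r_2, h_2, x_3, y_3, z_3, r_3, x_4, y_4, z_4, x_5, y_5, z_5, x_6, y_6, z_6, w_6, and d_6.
x_1 = 4.5, y_1 = 10, z_1 = 6.5, h_1 = 8, x_2 = 3, y_2 = 2.5, r_2 = 2, h_2 = 10, x_3 = 5.5, y_3 = 13, z_3 = 8.5, r_3 = 3, x_4 = 8.5, y_4 = 11, z_4 = 12, x_5 = 14.5, y_5 = 2, z_5 = 11.5, x_6 = 1.5, y_6 = 16, z_6 = 1.5, w_6 = 3, d_6 = 3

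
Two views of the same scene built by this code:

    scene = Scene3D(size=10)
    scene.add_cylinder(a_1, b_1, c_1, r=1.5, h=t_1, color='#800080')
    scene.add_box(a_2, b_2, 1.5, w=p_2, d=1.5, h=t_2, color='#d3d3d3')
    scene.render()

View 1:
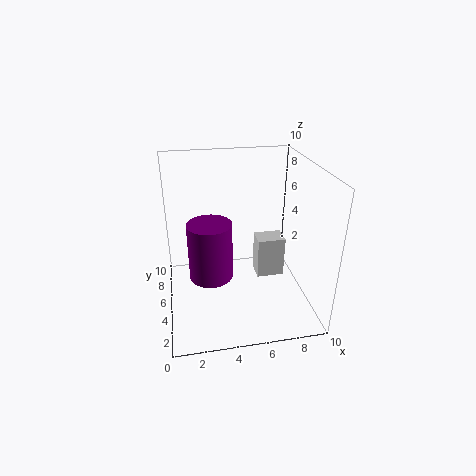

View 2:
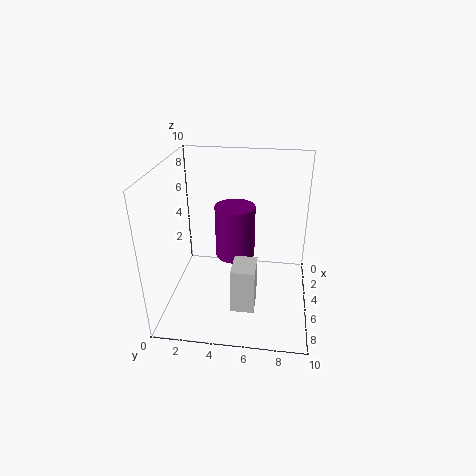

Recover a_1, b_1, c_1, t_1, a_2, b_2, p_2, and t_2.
a_1 = 3, b_1 = 4.5, c_1 = 2.5, t_1 = 4, a_2 = 6.5, b_2 = 5, p_2 = 2, t_2 = 3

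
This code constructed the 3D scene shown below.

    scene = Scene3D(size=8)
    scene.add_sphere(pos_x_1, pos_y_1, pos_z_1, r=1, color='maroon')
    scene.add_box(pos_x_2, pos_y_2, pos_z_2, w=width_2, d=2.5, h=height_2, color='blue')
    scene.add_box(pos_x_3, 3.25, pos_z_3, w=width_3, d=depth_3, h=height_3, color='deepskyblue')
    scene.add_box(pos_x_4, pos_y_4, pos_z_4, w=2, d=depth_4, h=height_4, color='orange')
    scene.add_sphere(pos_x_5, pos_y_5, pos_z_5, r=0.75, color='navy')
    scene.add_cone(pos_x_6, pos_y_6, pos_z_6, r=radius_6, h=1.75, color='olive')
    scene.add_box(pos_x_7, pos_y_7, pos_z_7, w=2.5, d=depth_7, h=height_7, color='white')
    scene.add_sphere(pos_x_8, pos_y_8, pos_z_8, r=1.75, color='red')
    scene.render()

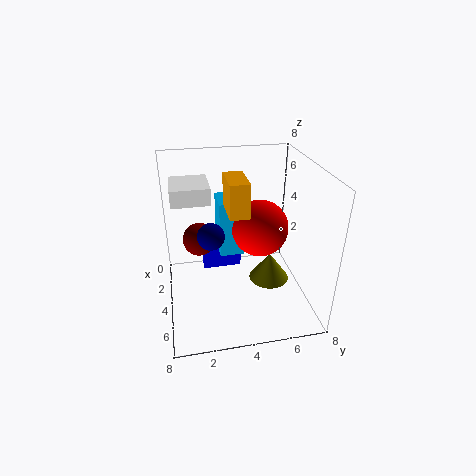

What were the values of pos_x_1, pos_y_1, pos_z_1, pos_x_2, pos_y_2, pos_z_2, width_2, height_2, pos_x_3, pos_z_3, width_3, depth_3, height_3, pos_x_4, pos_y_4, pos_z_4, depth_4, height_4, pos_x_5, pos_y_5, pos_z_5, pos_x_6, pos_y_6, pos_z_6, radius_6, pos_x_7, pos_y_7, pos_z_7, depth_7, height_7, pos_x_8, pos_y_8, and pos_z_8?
pos_x_1 = 2, pos_y_1 = 2, pos_z_1 = 3, pos_x_2 = 0.25, pos_y_2 = 2.25, pos_z_2 = 0.25, width_2 = 1, height_2 = 2.25, pos_x_3 = 0.25, pos_z_3 = 1.75, width_3 = 2, depth_3 = 1.5, height_3 = 3.5, pos_x_4 = 3.75, pos_y_4 = 3.25, pos_z_4 = 6, depth_4 = 1, height_4 = 1.75, pos_x_5 = 4, pos_y_5 = 2.5, pos_z_5 = 4.25, pos_x_6 = 3, pos_y_6 = 6.25, pos_z_6 = 0.25, radius_6 = 1.25, pos_x_7 = 0.25, pos_y_7 = 0.5, pos_z_7 = 5.5, depth_7 = 2.25, height_7 = 1, pos_x_8 = 2.25, pos_y_8 = 5.75, pos_z_8 = 3.5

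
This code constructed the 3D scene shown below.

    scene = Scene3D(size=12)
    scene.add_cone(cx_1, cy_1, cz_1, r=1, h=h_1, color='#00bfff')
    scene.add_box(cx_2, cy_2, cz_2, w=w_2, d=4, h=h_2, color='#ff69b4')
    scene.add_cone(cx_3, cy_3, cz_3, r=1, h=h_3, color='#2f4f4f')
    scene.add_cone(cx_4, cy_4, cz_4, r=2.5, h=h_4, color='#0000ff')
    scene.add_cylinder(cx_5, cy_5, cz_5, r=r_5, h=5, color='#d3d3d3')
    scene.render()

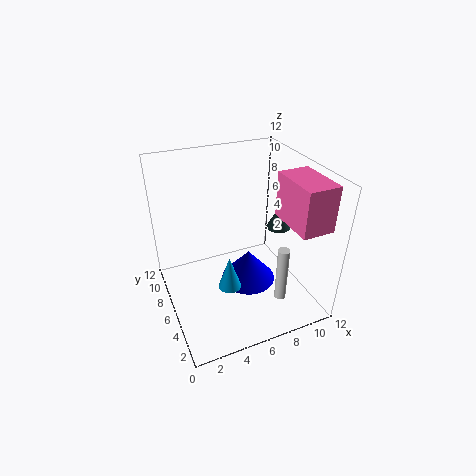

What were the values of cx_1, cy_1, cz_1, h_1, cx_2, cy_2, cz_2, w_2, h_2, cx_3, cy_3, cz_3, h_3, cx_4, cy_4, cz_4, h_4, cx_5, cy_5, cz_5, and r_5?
cx_1 = 5; cy_1 = 5.5; cz_1 = 1.5; h_1 = 3; cx_2 = 8.5; cy_2 = 0.5; cz_2 = 8.5; w_2 = 2.5; h_2 = 3.5; cx_3 = 9.5; cy_3 = 5.5; cz_3 = 6.5; h_3 = 2; cx_4 = 7.5; cy_4 = 7; cz_4 = 0.5; h_4 = 3; cx_5 = 9; cy_5 = 3.5; cz_5 = 0.5; r_5 = 0.5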